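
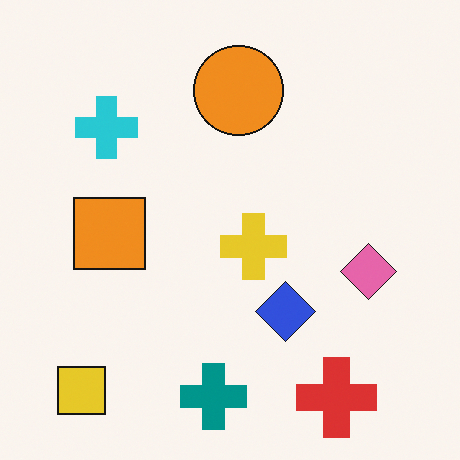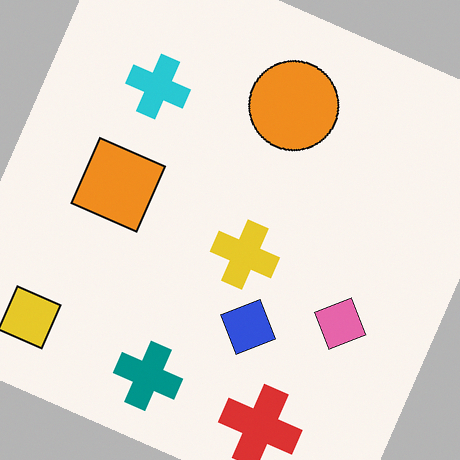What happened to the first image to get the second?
This is the original image rotated clockwise by a clearly visible amount.

Every shape is tilted by the same angle and the image corners show triangular fill wedges — a whole-image rotation by a non-right angle.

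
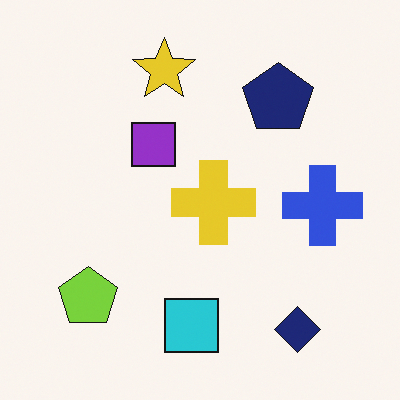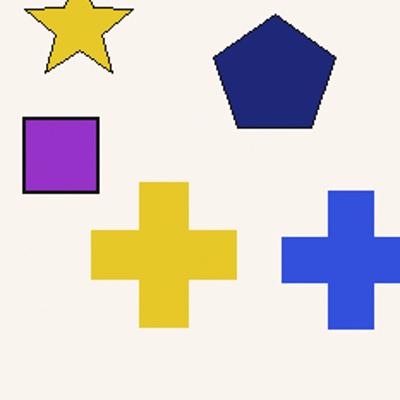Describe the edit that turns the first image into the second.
The second image is the first cropped tightly and scaled back up.

The visible shapes are larger and the field of view is narrower; shapes near the original edges may be partly or wholly outside the frame — a crop-and-rescale.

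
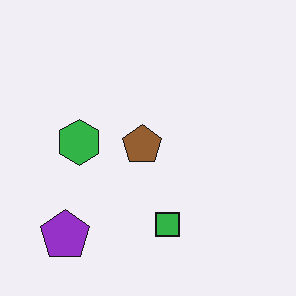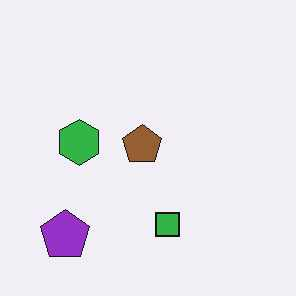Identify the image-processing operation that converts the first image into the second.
The transformation is: JPEG-compressed with visible artifacts.

Blocky 8×8 compression artifacts appear around shape edges and the flat background shows ringing — characteristic JPEG degradation.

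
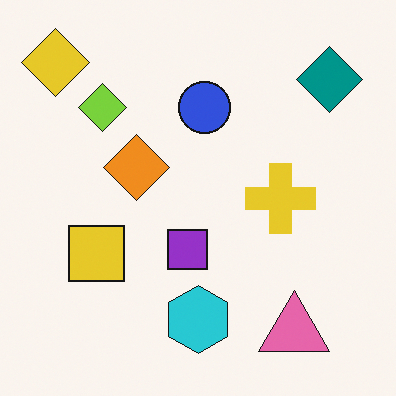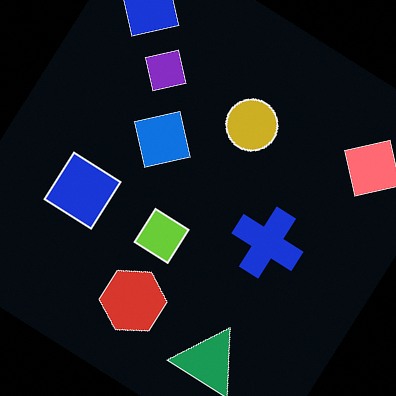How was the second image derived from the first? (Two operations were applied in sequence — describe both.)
The image was color-inverted (negative), then rotated clockwise by a large amount — several tens of degrees.

The light background has become dark and every shape's color is its complement — a photographic negative. Every shape is tilted by the same angle and the image corners show triangular fill wedges — a whole-image rotation by a non-right angle.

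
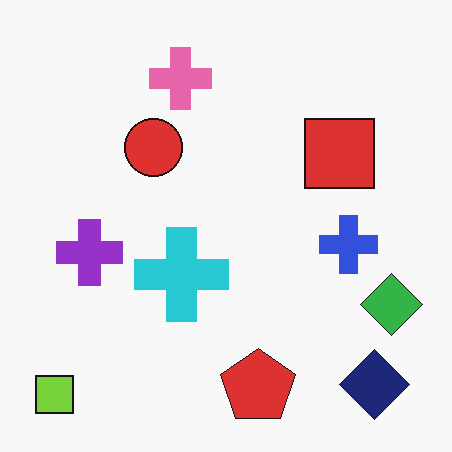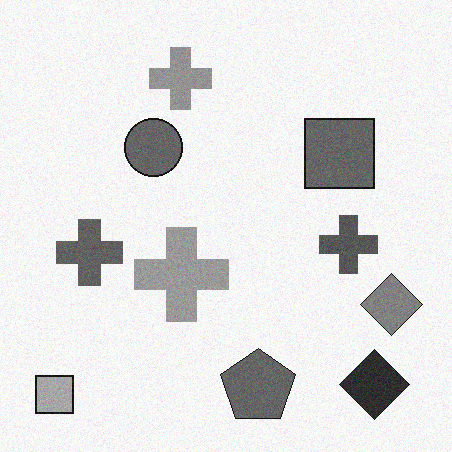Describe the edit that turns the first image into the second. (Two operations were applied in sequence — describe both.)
The image was converted to grayscale, then degraded with subtle gaussian noise.

All color is removed — every shape is now a shade of grey. Random speckle covers the whole image, including the flat background.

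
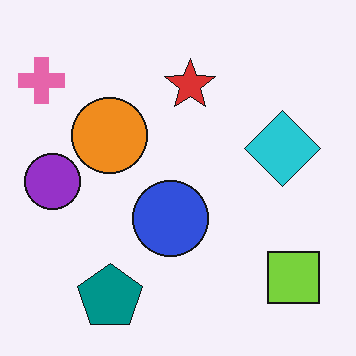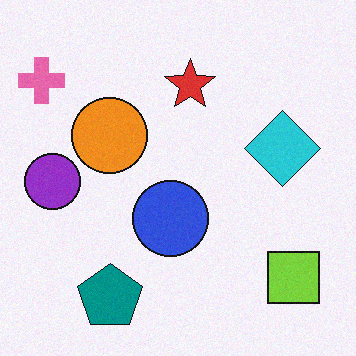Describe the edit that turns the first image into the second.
The image was degraded with subtle gaussian noise.

Random speckle covers the whole image, including the flat background.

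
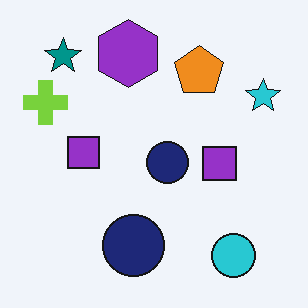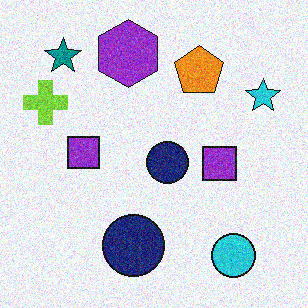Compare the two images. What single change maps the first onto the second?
Degraded with visible gaussian noise.

Random speckle covers the whole image, including the flat background.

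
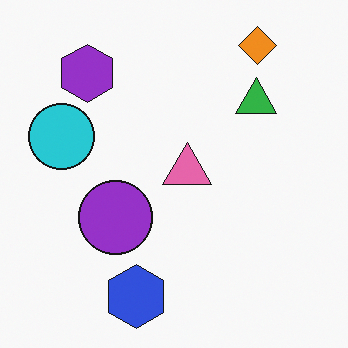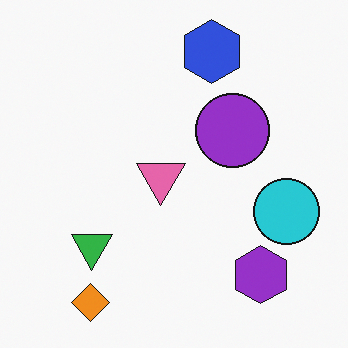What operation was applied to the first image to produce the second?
Rotated 180°.

The orange diamond sits in the top-right of the first image and the bottom-left of the second — consistent with a whole-image 180° rotation.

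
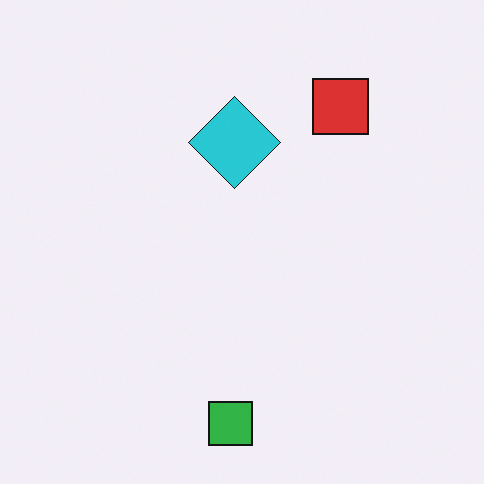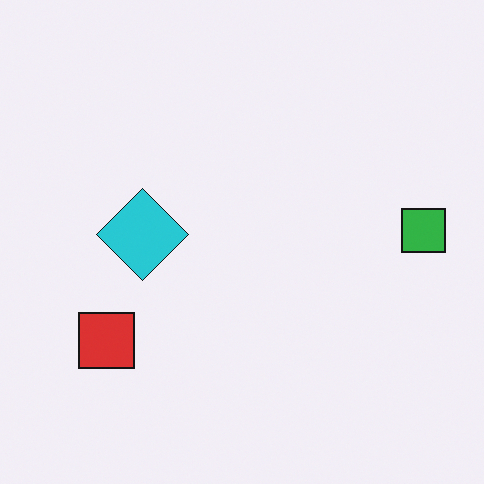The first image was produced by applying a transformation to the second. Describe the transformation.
The first image is the second transposed (reflected across the top-left ↔ bottom-right diagonal).

Shapes have swapped their row and column positions — what was in the top-right is now in the bottom-left — a diagonal reflection.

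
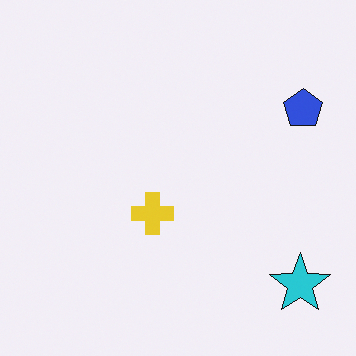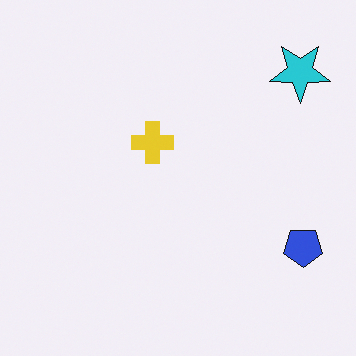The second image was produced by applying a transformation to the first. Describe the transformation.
It was flipped vertically (top ↔ bottom).

The cyan star is in the bottom-right of the first image and the top-right of the second — shapes on opposite sides of the horizontal midline have swapped in a mirror flip.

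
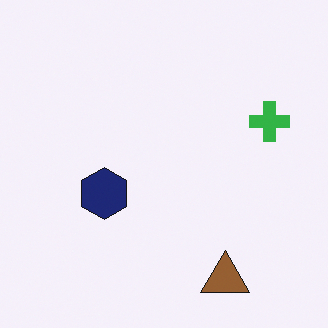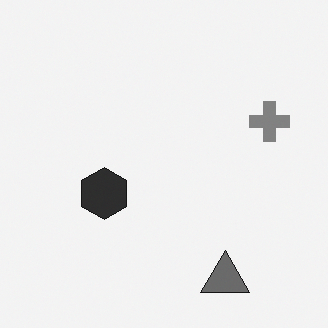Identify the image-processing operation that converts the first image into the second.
This is the original image converted to grayscale.

All color is removed — every shape is now a shade of grey.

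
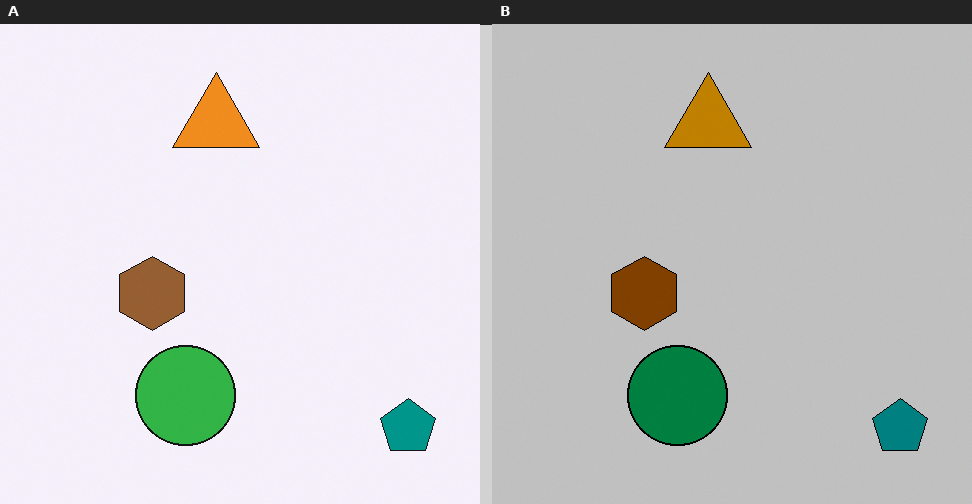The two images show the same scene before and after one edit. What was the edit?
It was aggressively posterized.

Each flat color has snapped to a coarser quantized level — most visibly, the near-white background has dropped to a flat grey.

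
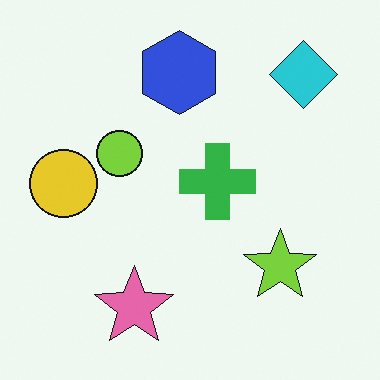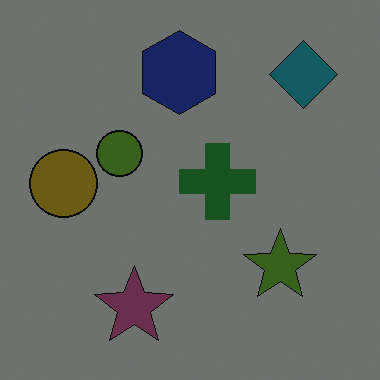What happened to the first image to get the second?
This is the original image noticeably darkened.

Every pixel — background and shapes alike — is uniformly darkened.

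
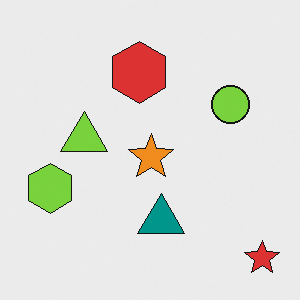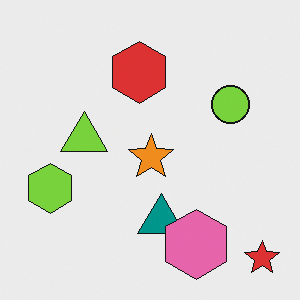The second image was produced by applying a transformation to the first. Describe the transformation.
The transformation is: overlaid with an additional pink hexagon.

A pink hexagon appears in the second image that is absent from the first.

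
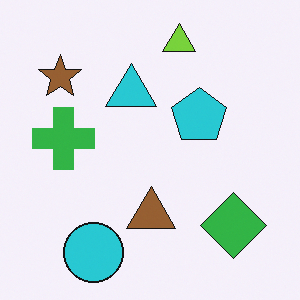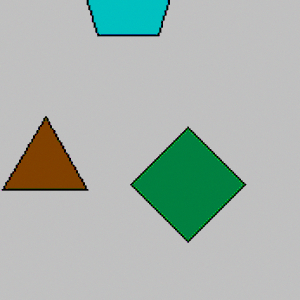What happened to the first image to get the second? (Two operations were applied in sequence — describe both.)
The transformation is: cropped to a noticeably smaller region and rescaled, then aggressively posterized.

The visible shapes are larger and the field of view is narrower; shapes near the original edges may be partly or wholly outside the frame — a crop-and-rescale. Each flat color has snapped to a coarser quantized level — most visibly, the near-white background has dropped to a flat grey.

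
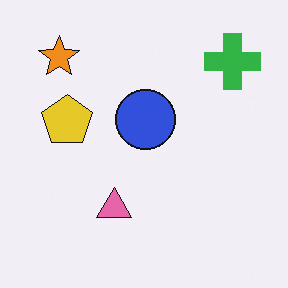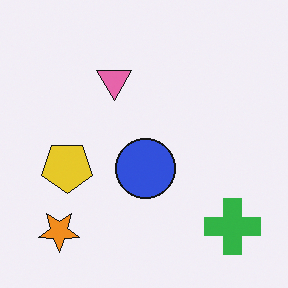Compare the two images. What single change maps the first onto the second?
Flipped vertically (top ↔ bottom).

The orange star is in the top-left of the first image and the bottom-left of the second — shapes on opposite sides of the horizontal midline have swapped in a mirror flip.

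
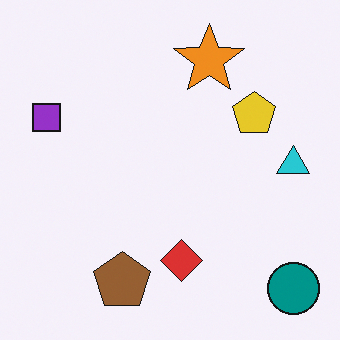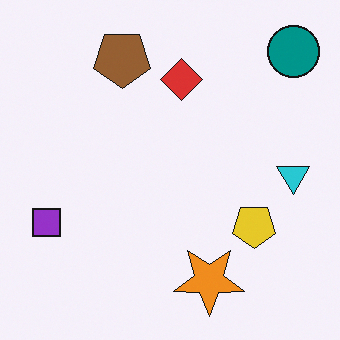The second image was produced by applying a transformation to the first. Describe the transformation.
The image was flipped vertically (top ↔ bottom).

The teal circle is in the bottom-right of the first image and the top-right of the second — shapes on opposite sides of the horizontal midline have swapped in a mirror flip.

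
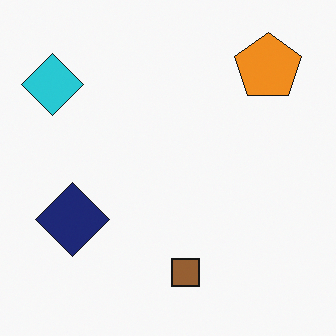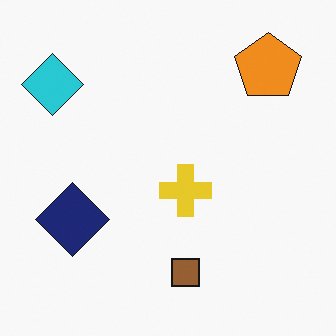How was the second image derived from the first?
This is the original image overlaid with an additional yellow cross.

A yellow cross appears in the second image that is absent from the first.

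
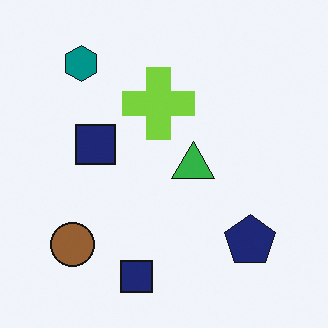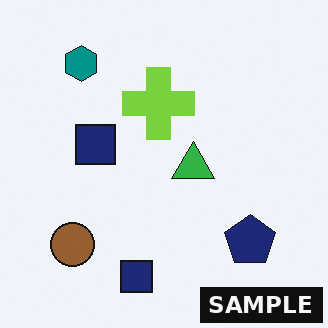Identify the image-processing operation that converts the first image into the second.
The second image is the first watermarked with the text "SAMPLE" in the lower-right corner.

A dark label reading "SAMPLE" appears in the lower-right corner.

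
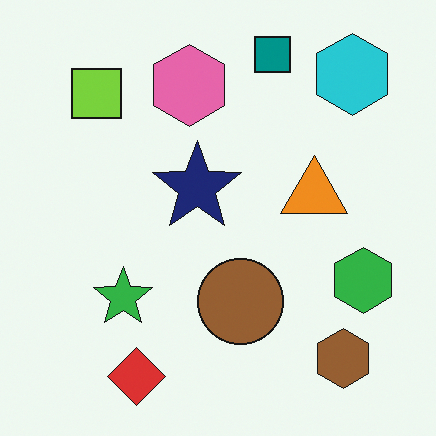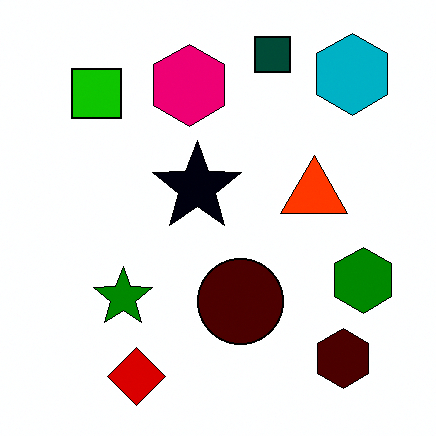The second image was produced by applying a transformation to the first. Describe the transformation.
The transformation is: boosted in contrast.

Tones are pushed away from mid-grey across the whole image — a global contrast change.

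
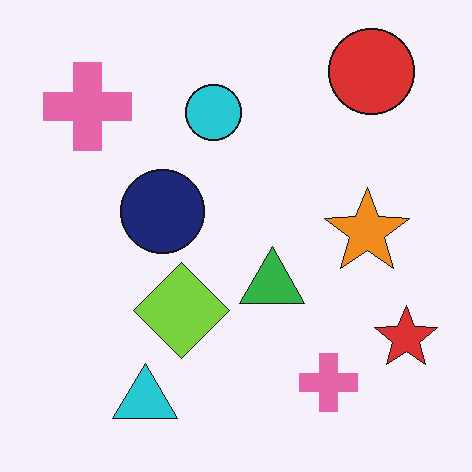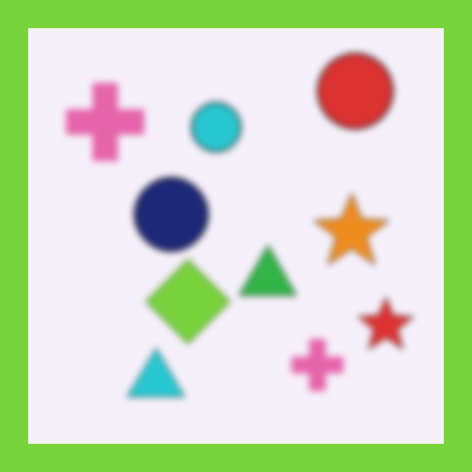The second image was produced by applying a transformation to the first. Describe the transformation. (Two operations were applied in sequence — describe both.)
This is the original image noticeably gaussian-blurred, then framed with a lime border.

Shape edges and outlines are uniformly softened across the whole image. A solid lime frame runs around the edge of the second image, with the content slightly shrunk inside it.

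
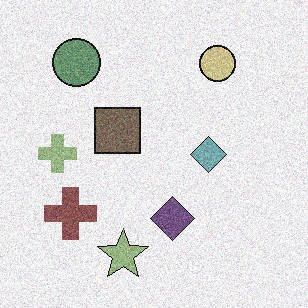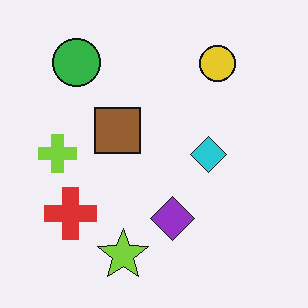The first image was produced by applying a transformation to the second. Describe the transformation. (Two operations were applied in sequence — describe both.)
Degraded with moderate additive noise, then made much more muted (saturation change).

Random speckle covers the whole image, including the flat background. All colors are more muted and greyish — a global saturation change.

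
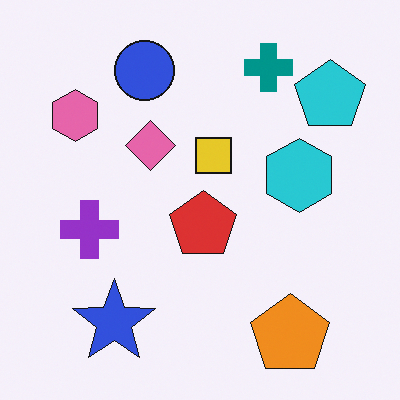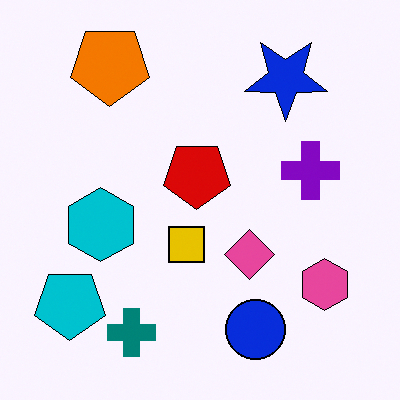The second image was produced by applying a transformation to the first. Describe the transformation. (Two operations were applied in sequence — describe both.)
This is the original image given slightly increased contrast, then rotated 180°.

Tones are pushed away from mid-grey across the whole image — a global contrast change. The cyan pentagon sits in the top-right of the first image and the bottom-left of the second — consistent with a whole-image 180° rotation.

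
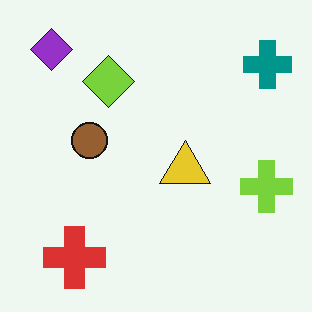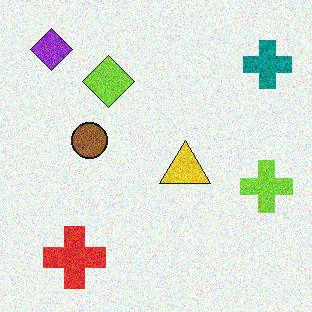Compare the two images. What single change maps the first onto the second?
The image was degraded with moderate additive noise.

Random speckle covers the whole image, including the flat background.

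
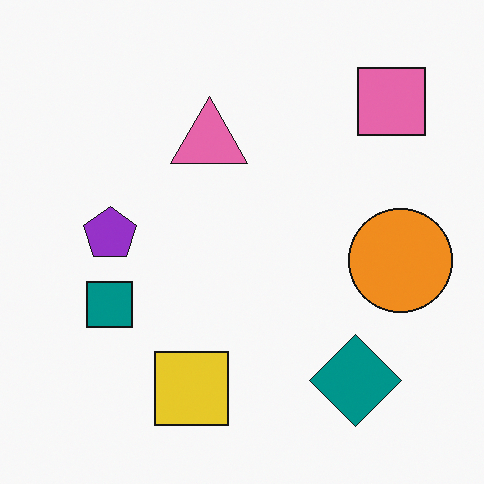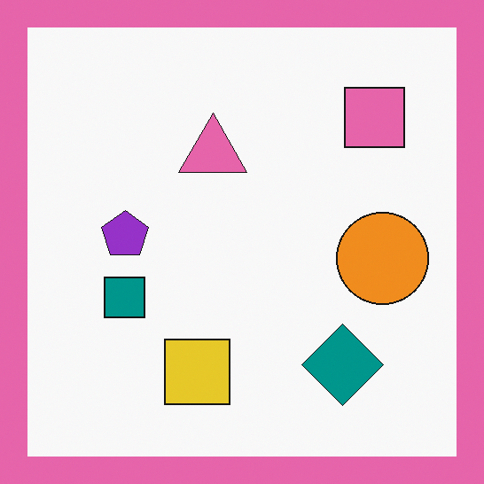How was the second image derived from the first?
The second image is the first framed with a pink border.

A solid pink frame runs around the edge of the second image, with the content slightly shrunk inside it.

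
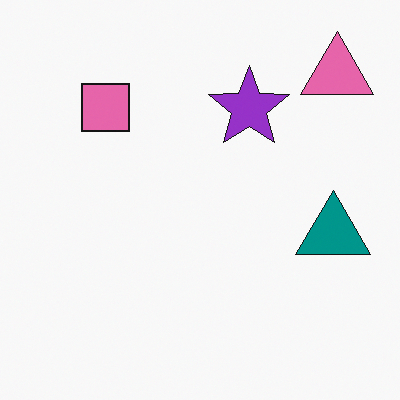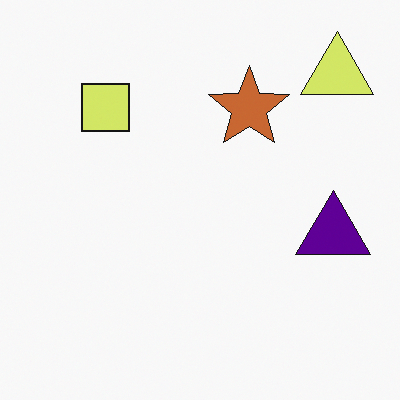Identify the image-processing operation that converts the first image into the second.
The image was hue-shifted through roughly a third of the color wheel.

Every shape's color has rotated by the same amount around the hue wheel — a uniform hue shift.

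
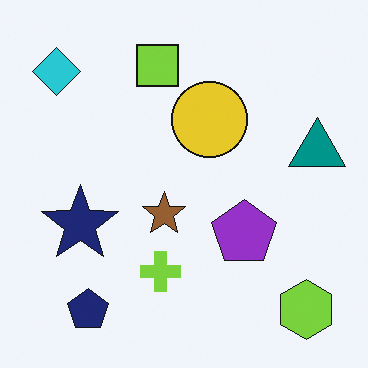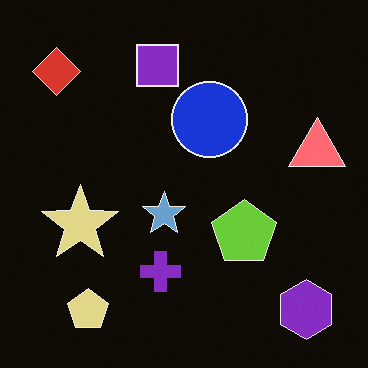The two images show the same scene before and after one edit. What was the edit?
It was color-inverted (negative).

The light background has become dark and every shape's color is its complement — a photographic negative.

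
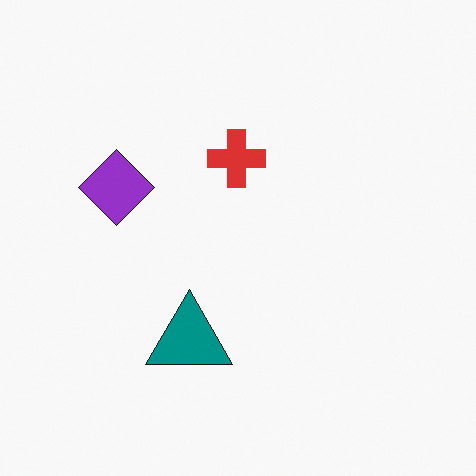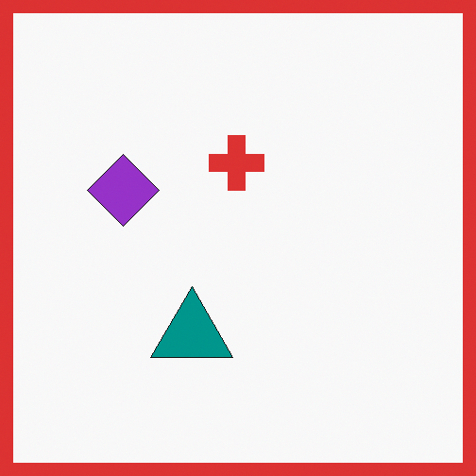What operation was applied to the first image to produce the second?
The transformation is: framed with a red border.

A solid red frame runs around the edge of the second image, with the content slightly shrunk inside it.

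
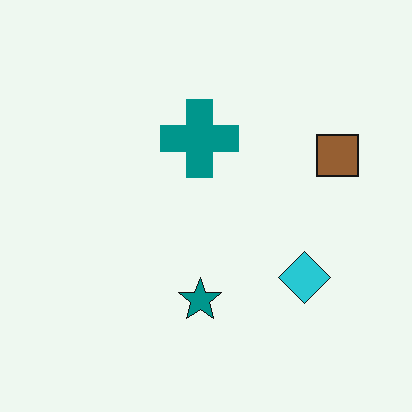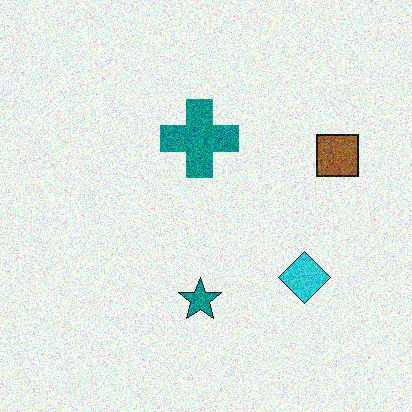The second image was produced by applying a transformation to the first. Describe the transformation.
Degraded with heavy additive noise.

Random speckle covers the whole image, including the flat background.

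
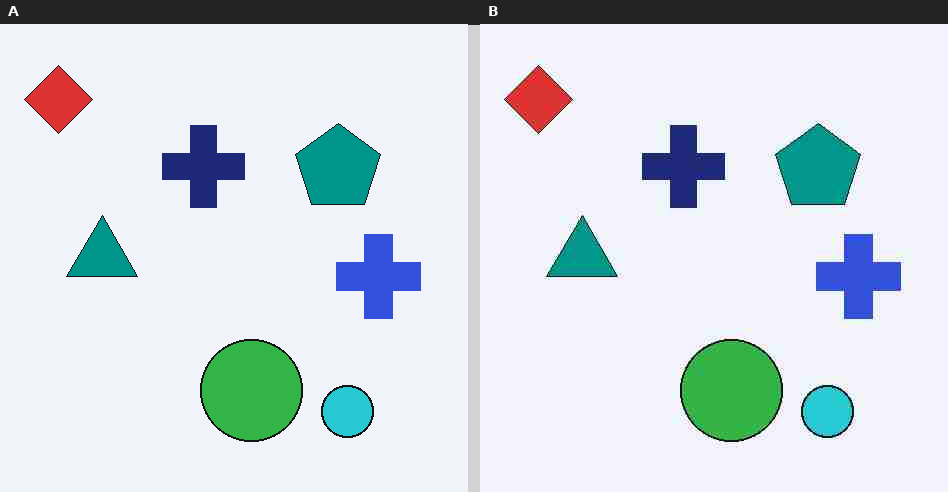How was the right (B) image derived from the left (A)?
The image was degraded with heavy JPEG compression.

Blocky 8×8 compression artifacts appear around shape edges and the flat background shows ringing — characteristic JPEG degradation.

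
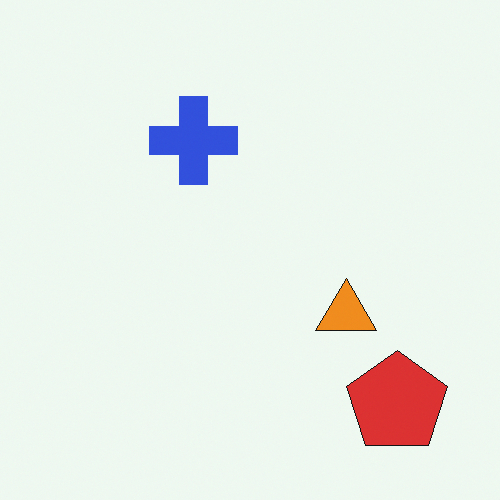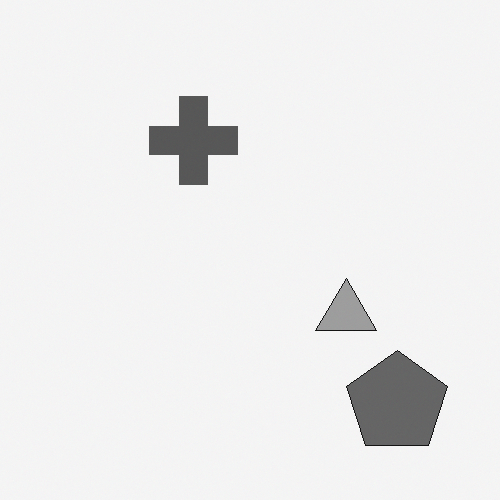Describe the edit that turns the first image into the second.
This is the original image converted to grayscale.

All color is removed — every shape is now a shade of grey.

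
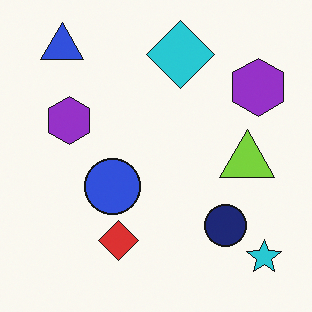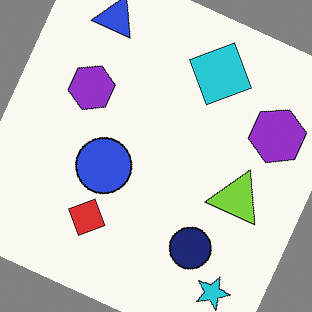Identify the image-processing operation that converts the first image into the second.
The image was rotated clockwise by a moderate amount.

Every shape is tilted by the same angle and the image corners show triangular fill wedges — a whole-image rotation by a non-right angle.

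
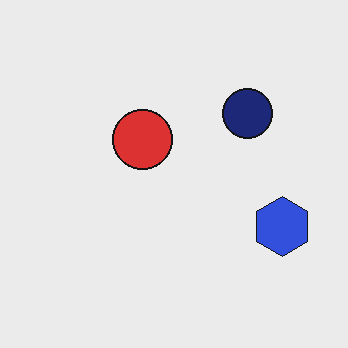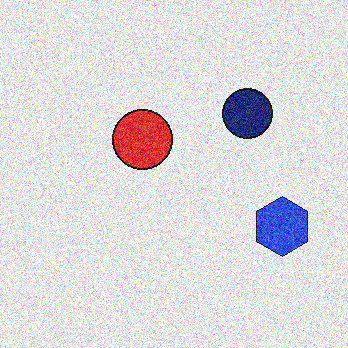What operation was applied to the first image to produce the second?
It was degraded with a thick layer of grain.

Random speckle covers the whole image, including the flat background.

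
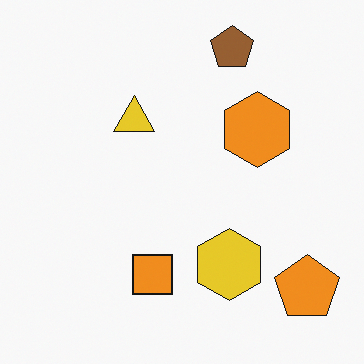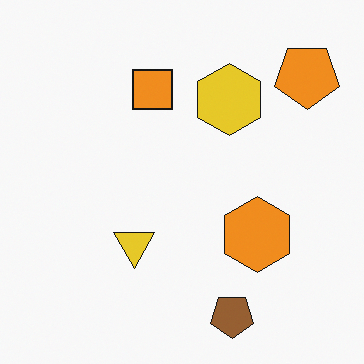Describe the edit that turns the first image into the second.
This is the original image flipped vertically (top ↔ bottom).

The brown pentagon is in the top of the first image and the bottom of the second — shapes on opposite sides of the horizontal midline have swapped in a mirror flip.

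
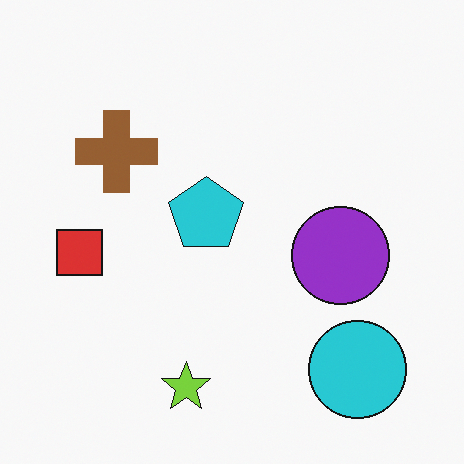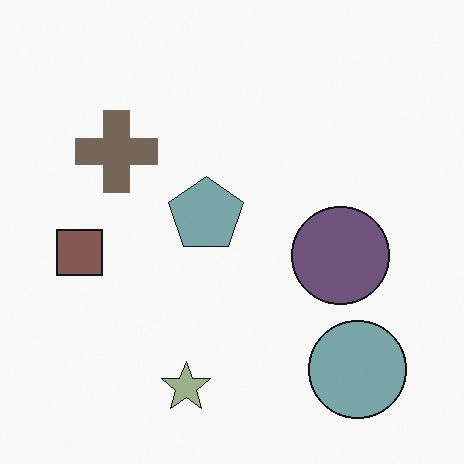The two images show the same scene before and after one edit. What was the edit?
It was heavily desaturated.

All colors are more muted and greyish — a global saturation change.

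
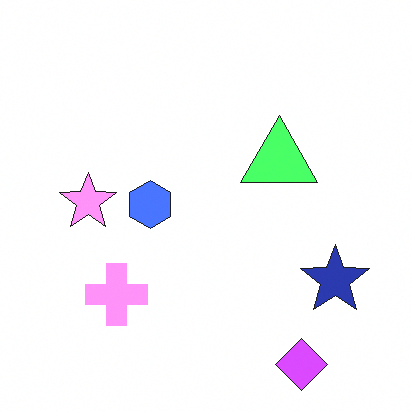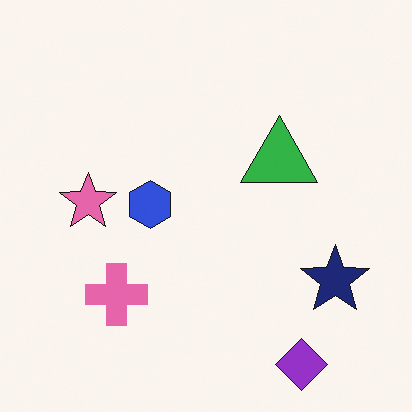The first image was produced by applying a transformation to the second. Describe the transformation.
This is the original image noticeably brightened.

Every pixel — background and shapes alike — is uniformly brightened.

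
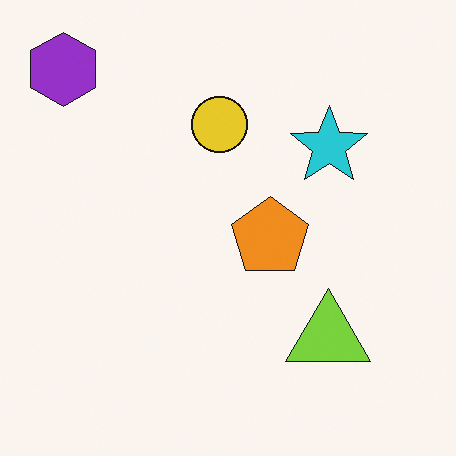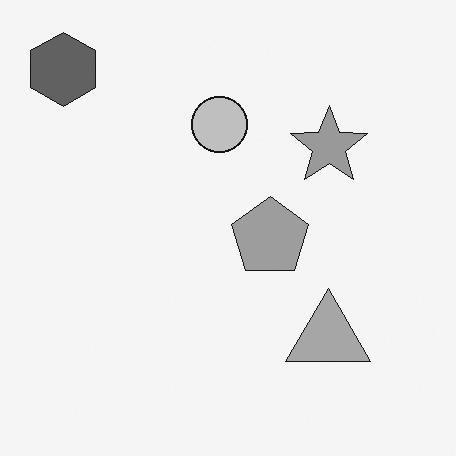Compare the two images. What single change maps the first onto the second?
It was converted to grayscale.

All color is removed — every shape is now a shade of grey.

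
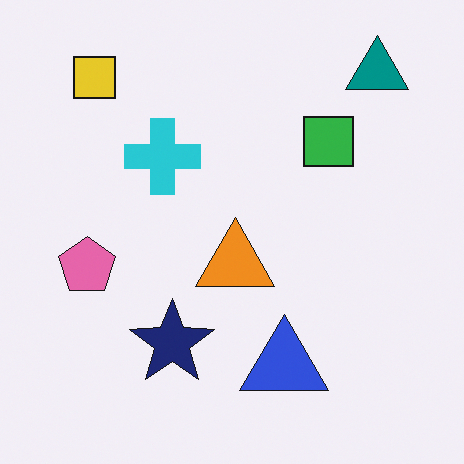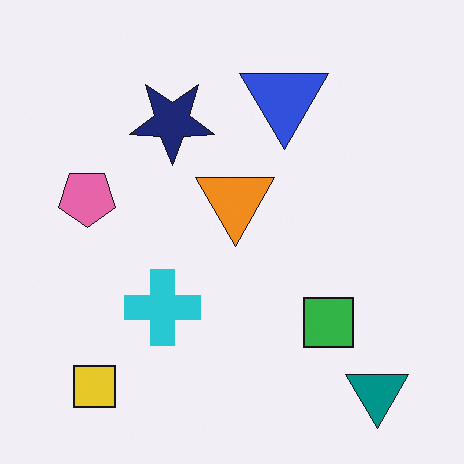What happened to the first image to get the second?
This is the original image flipped vertically (top ↔ bottom).

The teal triangle is in the top-right of the first image and the bottom-right of the second — shapes on opposite sides of the horizontal midline have swapped in a mirror flip.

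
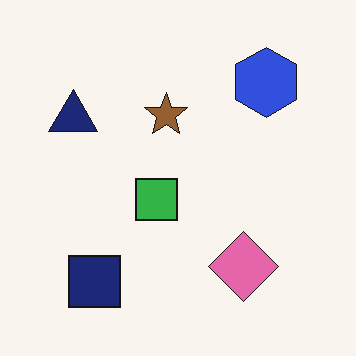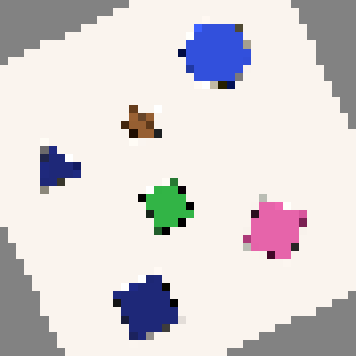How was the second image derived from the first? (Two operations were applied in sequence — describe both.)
Rotated counter-clockwise by a clearly visible amount, then pixelated into visible square blocks.

Every shape is tilted by the same angle and the image corners show triangular fill wedges — a whole-image rotation by a non-right angle. Shapes are reduced to large square blocks; fine edges and outlines are lost — a downscale-then-upscale (mosaic) effect.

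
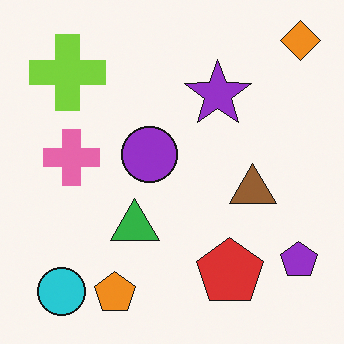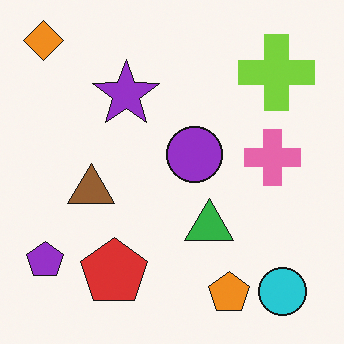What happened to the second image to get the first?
The first image is the second flipped horizontally (left ↔ right).

The orange diamond is in the top-left of the second image and the top-right of the first — shapes on opposite sides of the vertical midline have swapped in a mirror flip.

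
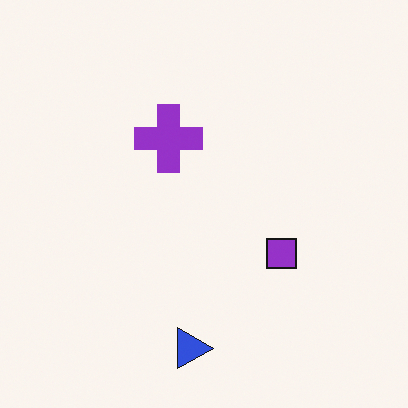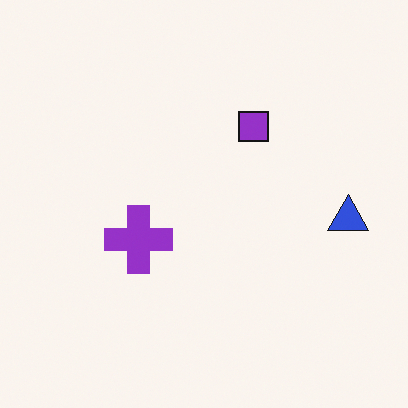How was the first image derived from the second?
The first image is the second rotated 90° clockwise.

The blue triangle sits in the right of the second image and the bottom of the first — consistent with a whole-image 90° clockwise rotation.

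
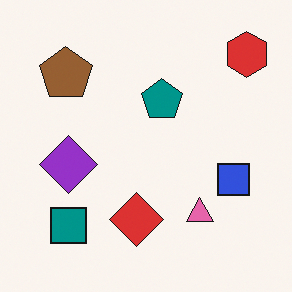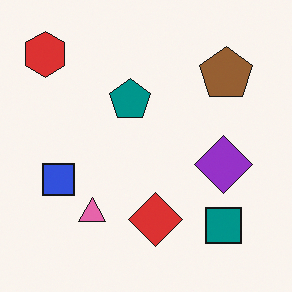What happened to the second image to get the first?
It was flipped horizontally (left ↔ right).

The red hexagon is in the top-left of the second image and the top-right of the first — shapes on opposite sides of the vertical midline have swapped in a mirror flip.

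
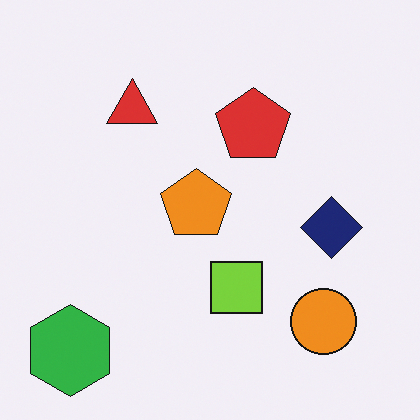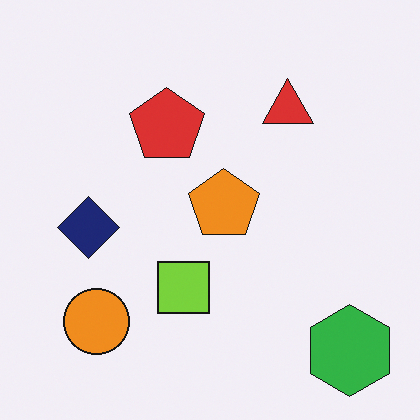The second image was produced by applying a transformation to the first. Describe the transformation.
The transformation is: flipped horizontally (left ↔ right).

The green hexagon is in the bottom-left of the first image and the bottom-right of the second — shapes on opposite sides of the vertical midline have swapped in a mirror flip.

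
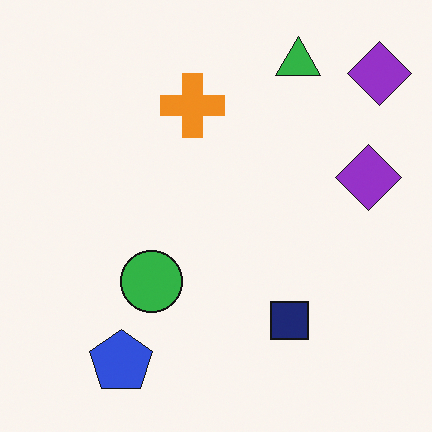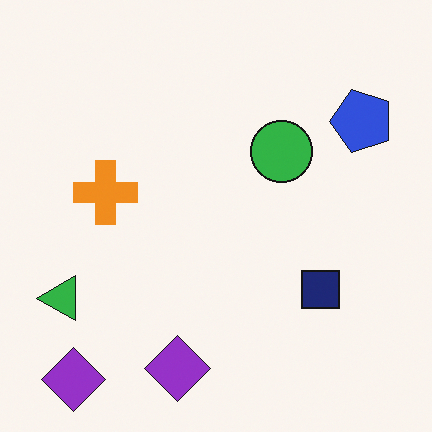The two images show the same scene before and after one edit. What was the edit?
The transformation is: transposed (reflected across the top-left ↔ bottom-right diagonal).

Shapes have swapped their row and column positions — what was in the top-right is now in the bottom-left — a diagonal reflection.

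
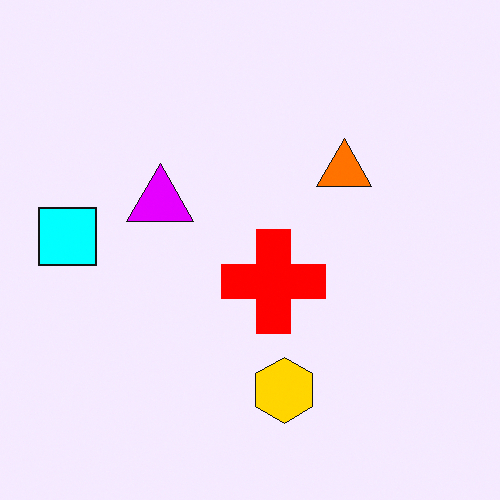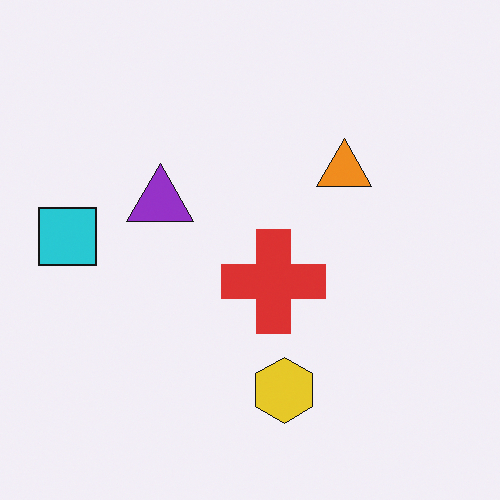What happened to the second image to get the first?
This is the original image made much more vivid (saturation change).

All colors are more vivid — a global saturation change.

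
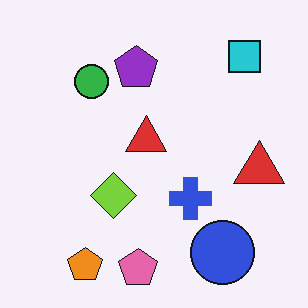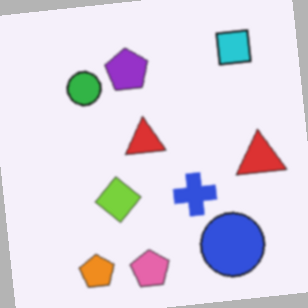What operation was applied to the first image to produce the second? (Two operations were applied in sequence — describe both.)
Given a subtle gaussian blur, then rotated counter-clockwise by a slight angle.

Shape edges and outlines are uniformly softened across the whole image. Every shape is tilted by the same angle and the image corners show triangular fill wedges — a whole-image rotation by a non-right angle.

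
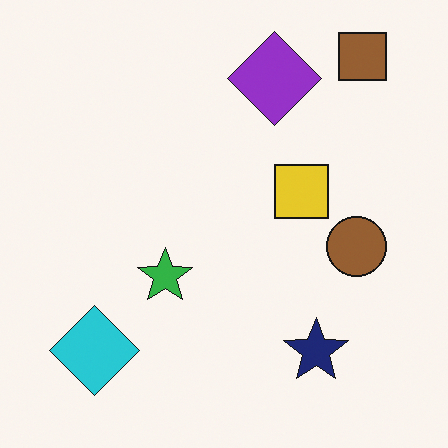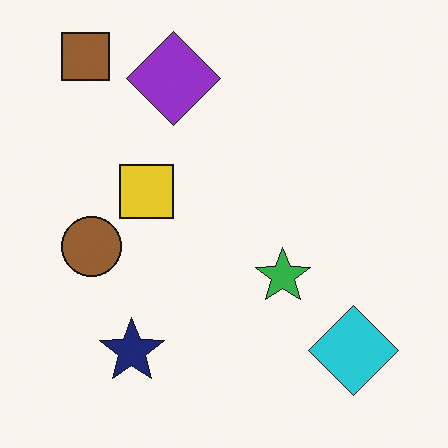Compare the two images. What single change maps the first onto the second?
This is the original image flipped horizontally (left ↔ right).

The brown square is in the top-right of the first image and the top-left of the second — shapes on opposite sides of the vertical midline have swapped in a mirror flip.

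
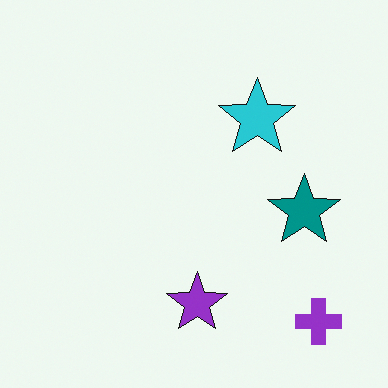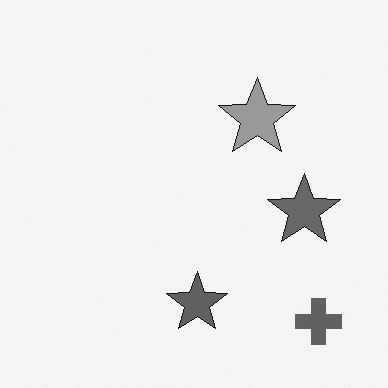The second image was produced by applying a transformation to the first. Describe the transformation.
Converted to grayscale.

All color is removed — every shape is now a shade of grey.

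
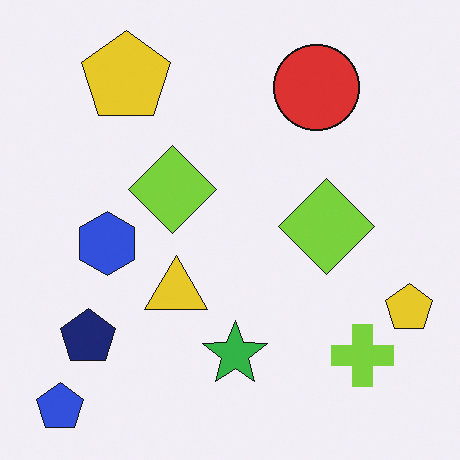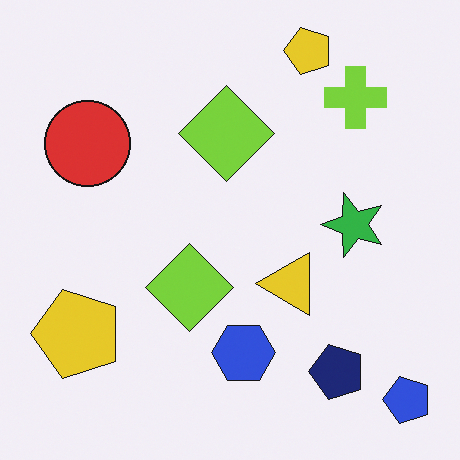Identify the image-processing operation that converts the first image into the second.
Rotated 90° counter-clockwise.

The blue pentagon sits in the bottom-left of the first image and the bottom-right of the second — consistent with a whole-image 90° counter-clockwise rotation.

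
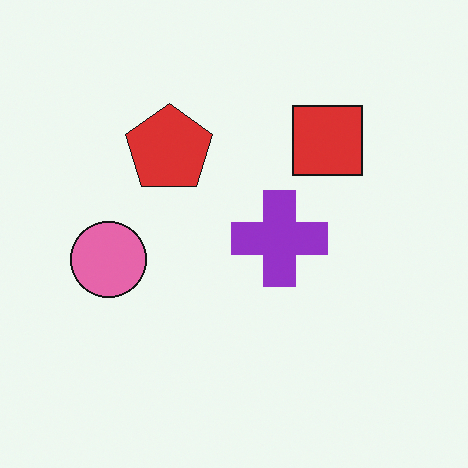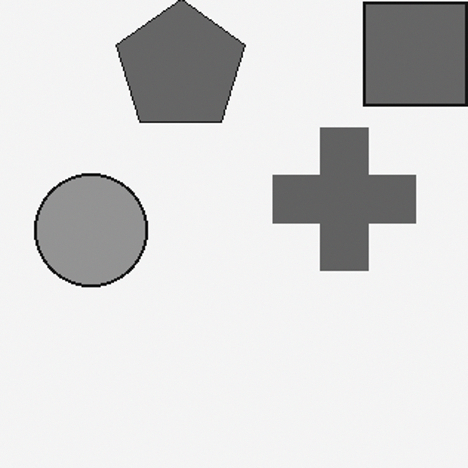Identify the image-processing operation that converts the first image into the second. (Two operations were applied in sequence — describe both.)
The second image is the first converted to grayscale, then cropped slightly and scaled back up.

All color is removed — every shape is now a shade of grey. The visible shapes are larger and the field of view is narrower; shapes near the original edges may be partly or wholly outside the frame — a crop-and-rescale.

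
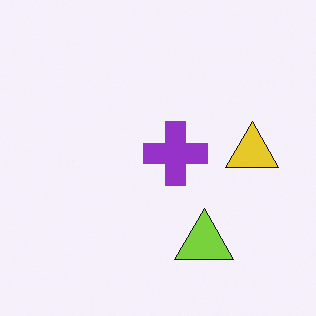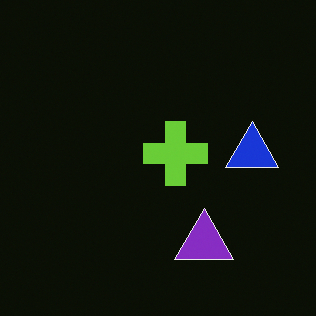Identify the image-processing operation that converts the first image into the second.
This is the original image color-inverted (negative).

The light background has become dark and every shape's color is its complement — a photographic negative.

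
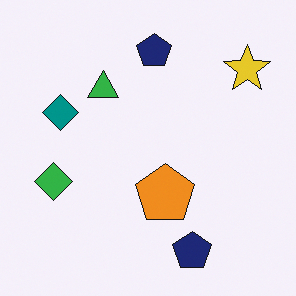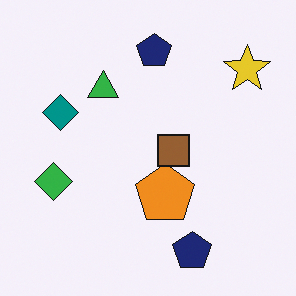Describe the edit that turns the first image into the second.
The image was overlaid with an additional brown square.

A brown square appears in the second image that is absent from the first.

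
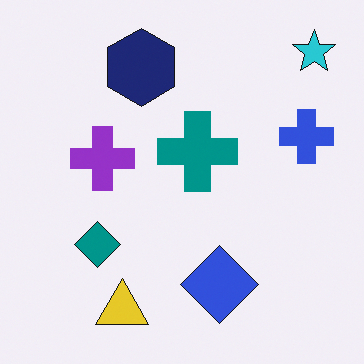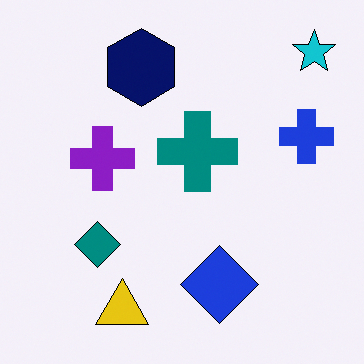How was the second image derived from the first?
Given slightly increased contrast.

Tones are pushed away from mid-grey across the whole image — a global contrast change.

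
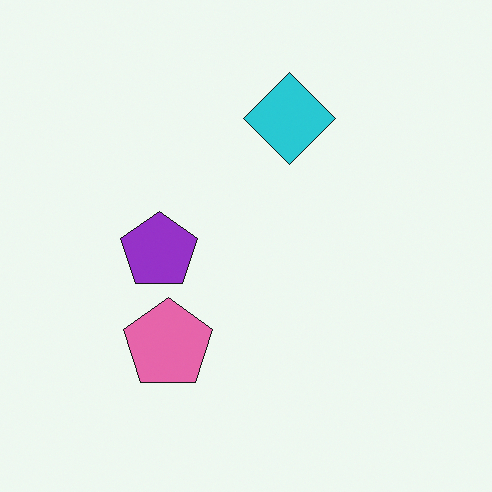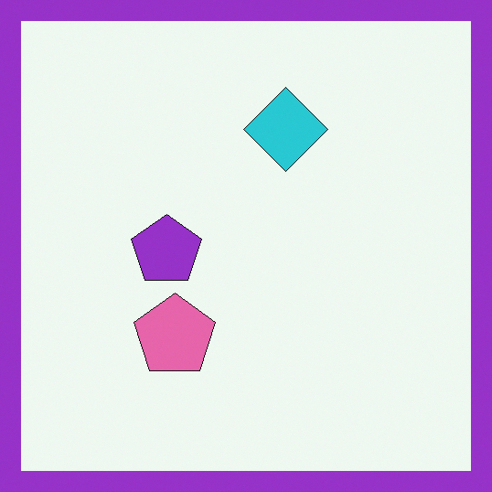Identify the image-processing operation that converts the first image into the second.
This is the original image framed with a purple border.

A solid purple frame runs around the edge of the second image, with the content slightly shrunk inside it.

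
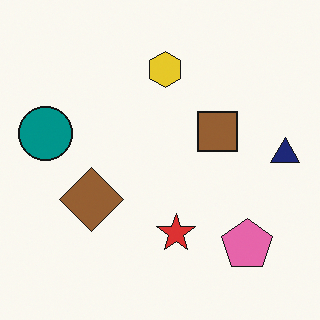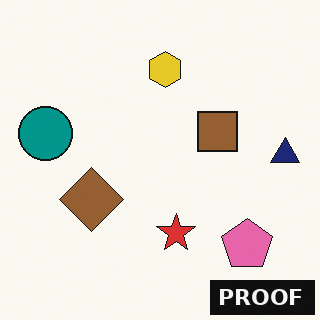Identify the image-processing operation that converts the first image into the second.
Watermarked with the text "PROOF" in the lower-right corner.

A dark label reading "PROOF" appears in the lower-right corner.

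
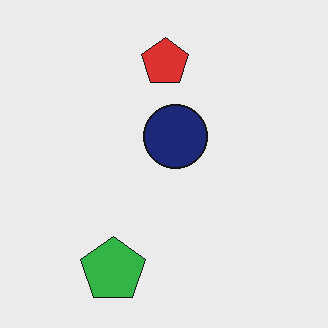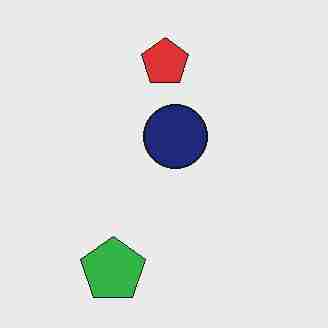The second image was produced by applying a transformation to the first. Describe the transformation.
It was heavily JPEG-compressed with obvious blocking artifacts.

Blocky 8×8 compression artifacts appear around shape edges and the flat background shows ringing — characteristic JPEG degradation.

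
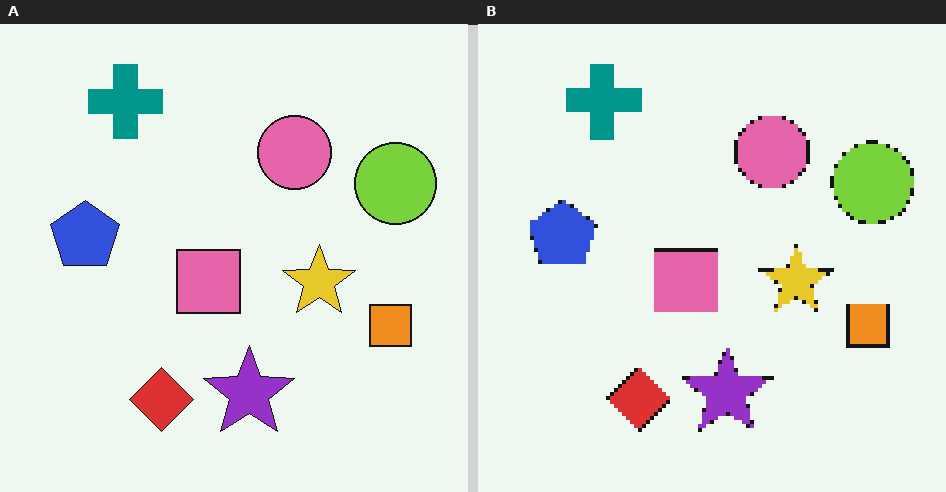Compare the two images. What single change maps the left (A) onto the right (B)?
This is the original image lightly pixelated (a mild mosaic effect).

Shapes are reduced to large square blocks; fine edges and outlines are lost — a downscale-then-upscale (mosaic) effect.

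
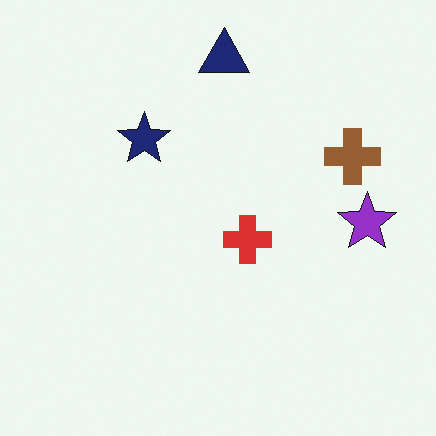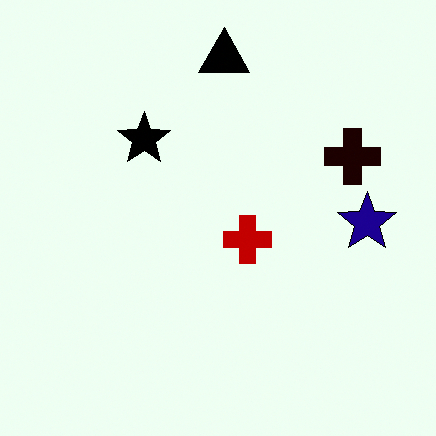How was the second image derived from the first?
This is the original image boosted in contrast.

Tones are pushed away from mid-grey across the whole image — a global contrast change.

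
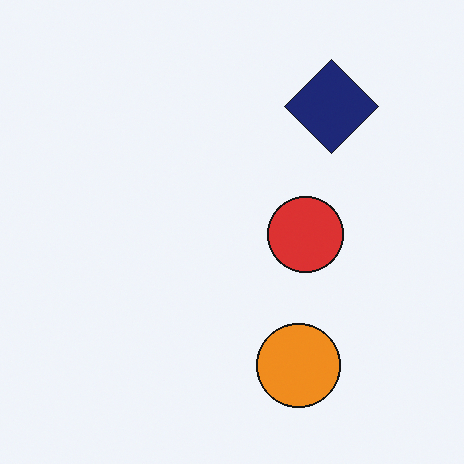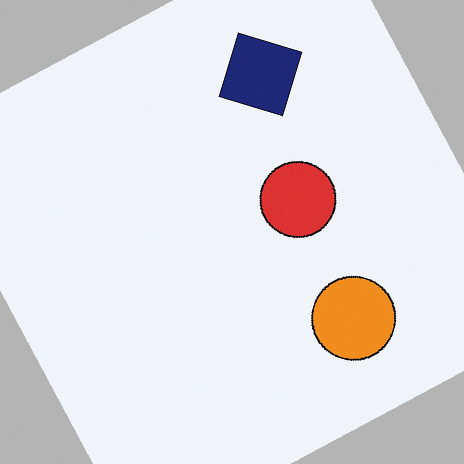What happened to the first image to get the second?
The second image is the first rotated counter-clockwise by a moderate amount.

Every shape is tilted by the same angle and the image corners show triangular fill wedges — a whole-image rotation by a non-right angle.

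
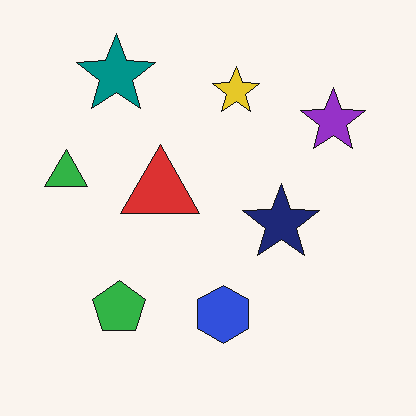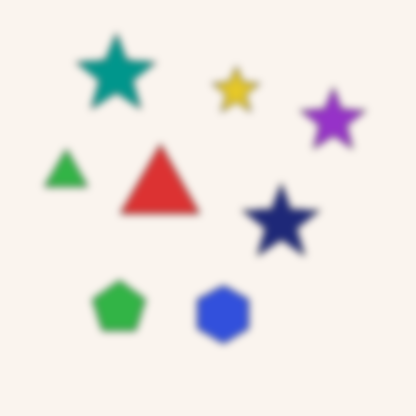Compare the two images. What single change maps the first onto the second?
Noticeably gaussian-blurred.

Shape edges and outlines are uniformly softened across the whole image.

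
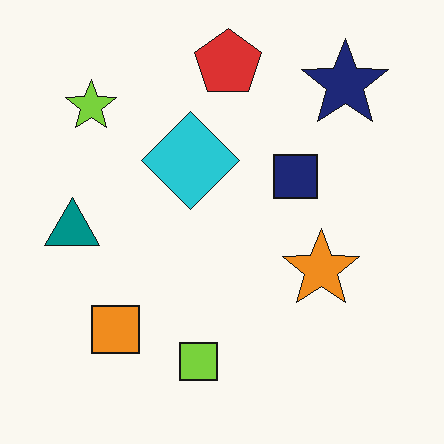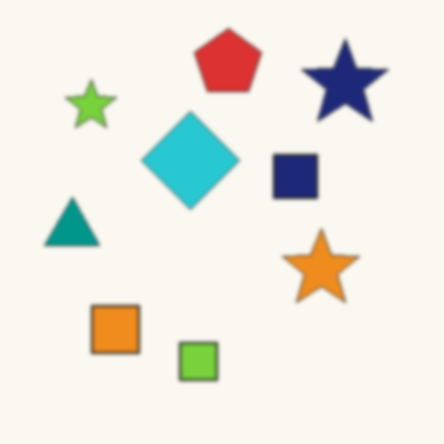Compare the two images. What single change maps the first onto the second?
The second image is the first given a subtle gaussian blur.

Shape edges and outlines are uniformly softened across the whole image.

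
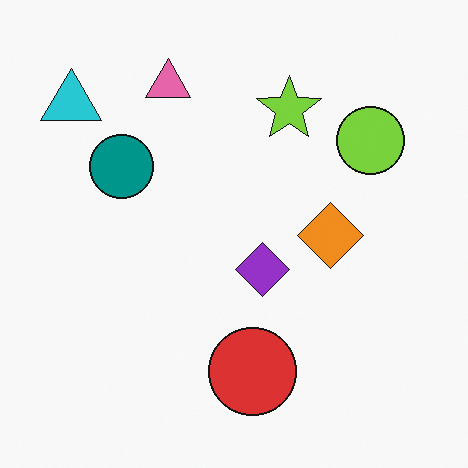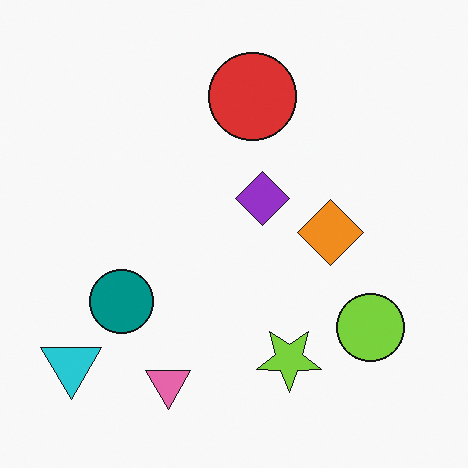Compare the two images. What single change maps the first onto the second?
Flipped vertically (top ↔ bottom).

The pink triangle is in the top of the first image and the bottom of the second — shapes on opposite sides of the horizontal midline have swapped in a mirror flip.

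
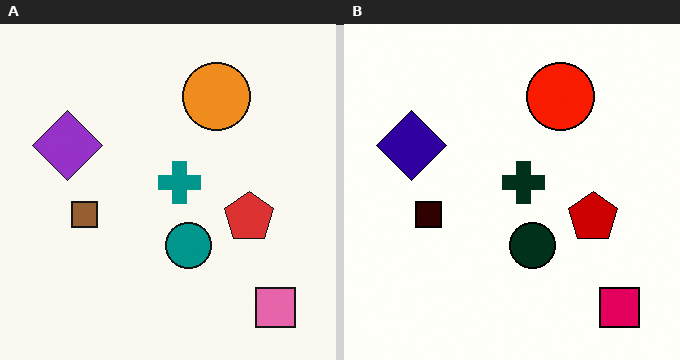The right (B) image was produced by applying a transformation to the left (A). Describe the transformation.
The transformation is: boosted in contrast.

Tones are pushed away from mid-grey across the whole image — a global contrast change.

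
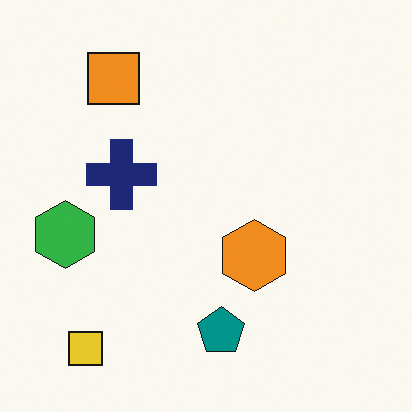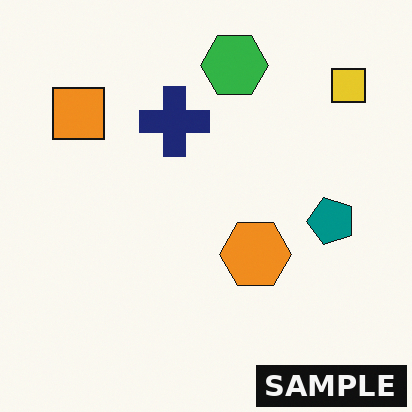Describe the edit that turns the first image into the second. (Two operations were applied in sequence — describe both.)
It was transposed (reflected across the top-left ↔ bottom-right diagonal), then watermarked with the text "SAMPLE" in the lower-right corner.

Shapes have swapped their row and column positions — what was in the top-right is now in the bottom-left — a diagonal reflection. A dark label reading "SAMPLE" appears in the lower-right corner.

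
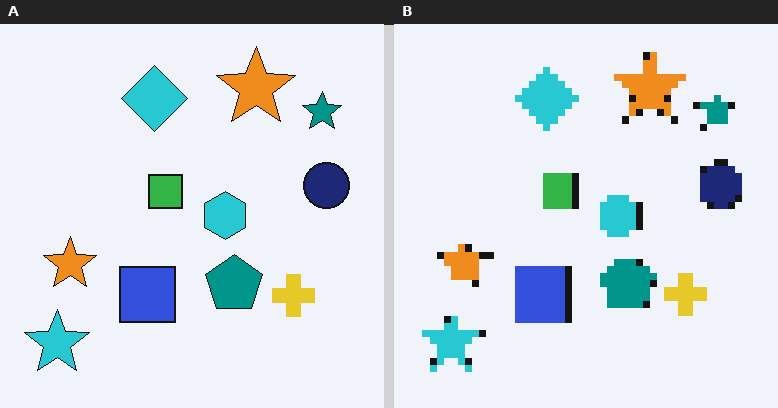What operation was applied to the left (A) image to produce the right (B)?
Pixelated into visible square blocks.

Shapes are reduced to large square blocks; fine edges and outlines are lost — a downscale-then-upscale (mosaic) effect.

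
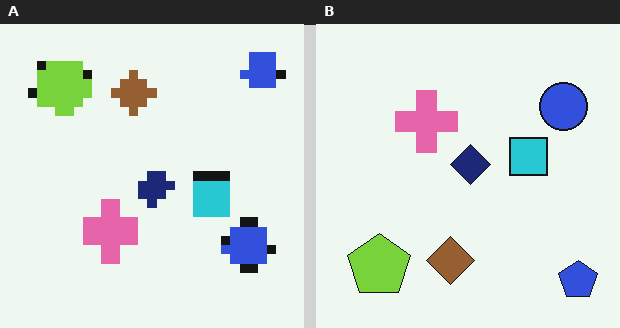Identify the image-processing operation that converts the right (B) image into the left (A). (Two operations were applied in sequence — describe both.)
Flipped vertically (top ↔ bottom), then coarsely pixelated.

The blue pentagon is in the bottom-right of the right (B) image and the top-right of the left (A) — shapes on opposite sides of the horizontal midline have swapped in a mirror flip. Shapes are reduced to large square blocks; fine edges and outlines are lost — a downscale-then-upscale (mosaic) effect.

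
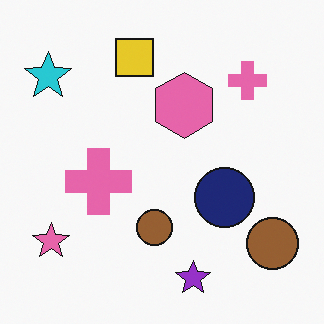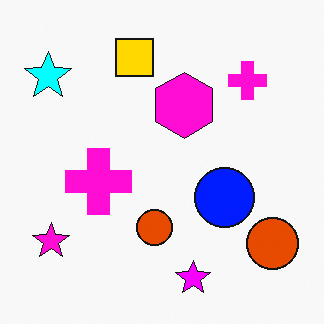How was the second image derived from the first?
The second image is the first made much more vivid (saturation change).

All colors are more vivid — a global saturation change.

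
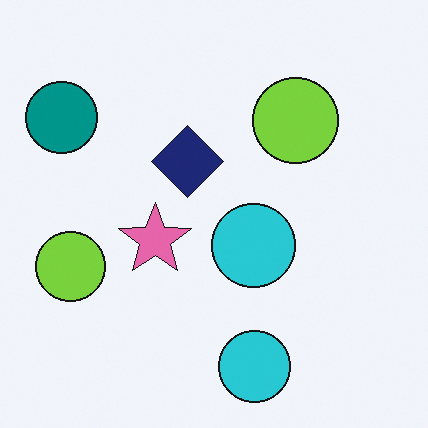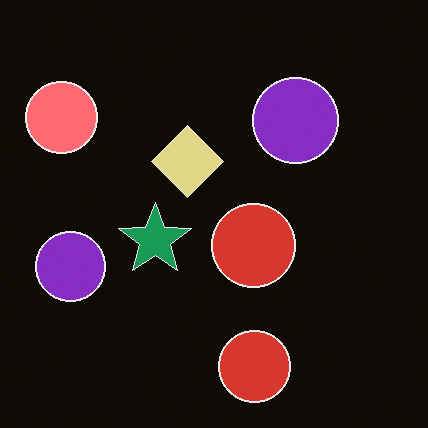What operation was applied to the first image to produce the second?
The image was color-inverted (negative).

The light background has become dark and every shape's color is its complement — a photographic negative.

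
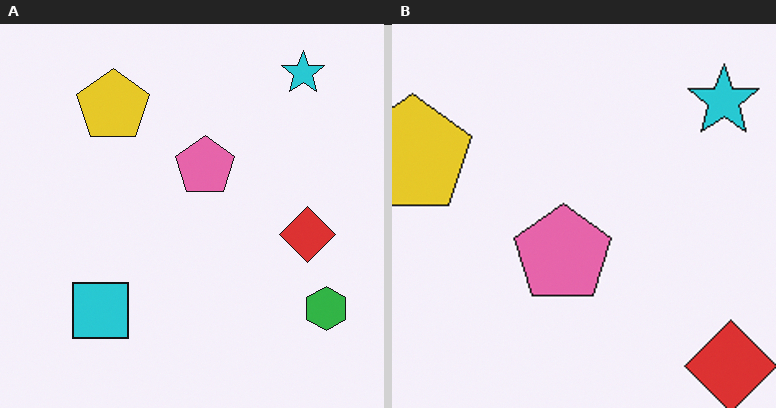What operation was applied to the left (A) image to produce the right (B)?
Cropped tightly and scaled back up.

The visible shapes are larger and the field of view is narrower; shapes near the original edges may be partly or wholly outside the frame — a crop-and-rescale.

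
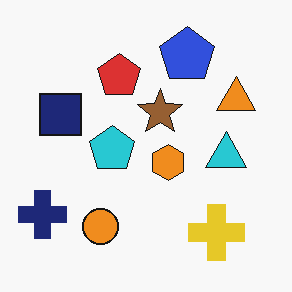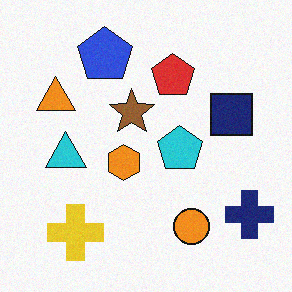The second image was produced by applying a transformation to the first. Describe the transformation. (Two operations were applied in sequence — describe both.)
The transformation is: flipped horizontally (left ↔ right), then degraded with subtle gaussian noise.

The navy cross is in the bottom-left of the first image and the bottom-right of the second — shapes on opposite sides of the vertical midline have swapped in a mirror flip. Random speckle covers the whole image, including the flat background.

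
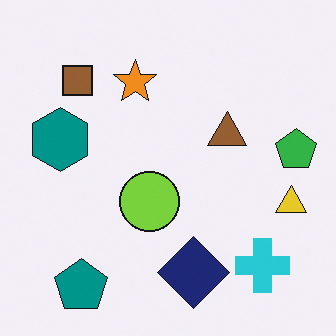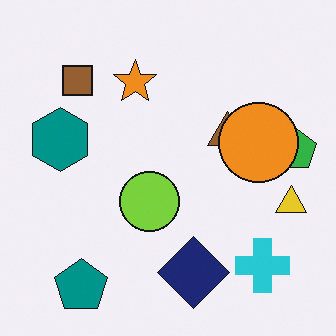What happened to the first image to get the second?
Overlaid with an additional orange circle.

An orange circle appears in the second image that is absent from the first.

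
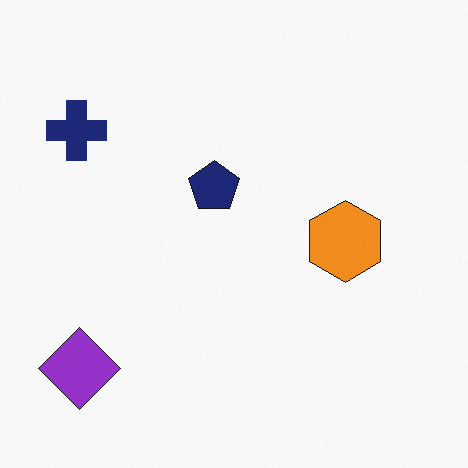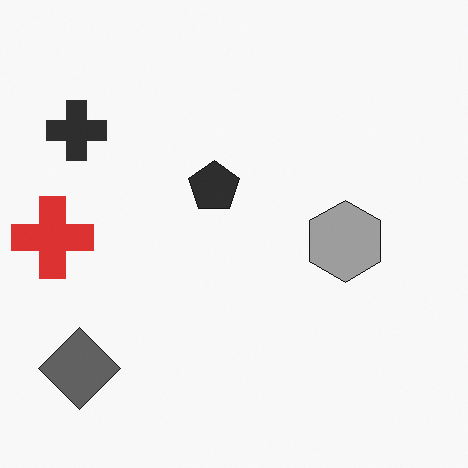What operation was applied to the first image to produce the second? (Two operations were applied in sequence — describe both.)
The second image is the first converted to grayscale, then overlaid with an additional red cross.

All color is removed — every shape is now a shade of grey. A red cross appears in the second image that is absent from the first.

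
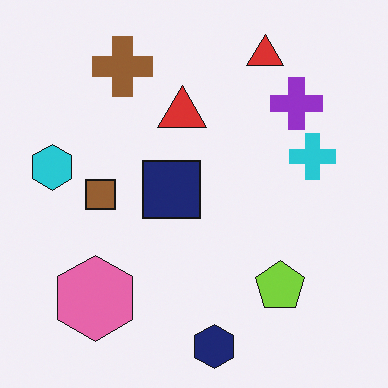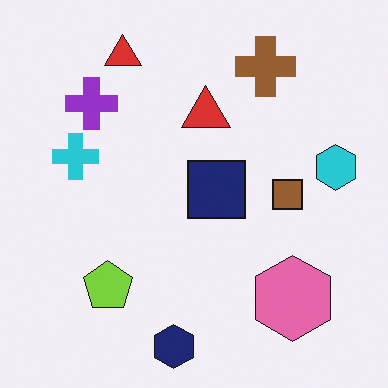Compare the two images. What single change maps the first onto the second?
This is the original image flipped horizontally (left ↔ right).

The cyan hexagon is in the left of the first image and the right of the second — shapes on opposite sides of the vertical midline have swapped in a mirror flip.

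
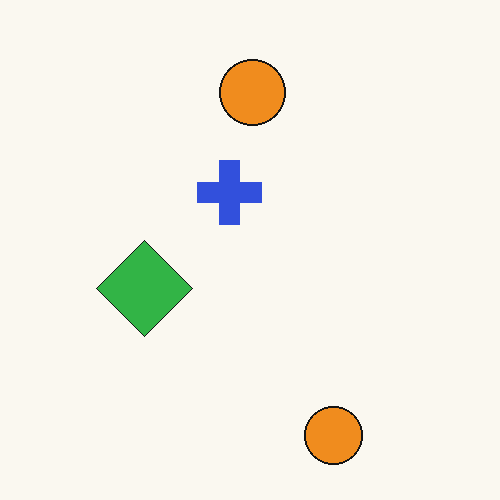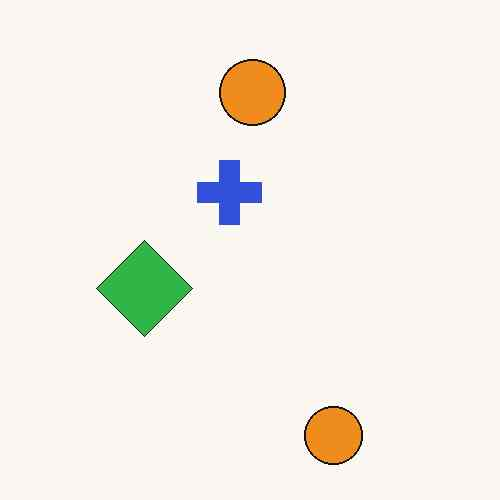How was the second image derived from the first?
It was JPEG-compressed with visible artifacts.

Blocky 8×8 compression artifacts appear around shape edges and the flat background shows ringing — characteristic JPEG degradation.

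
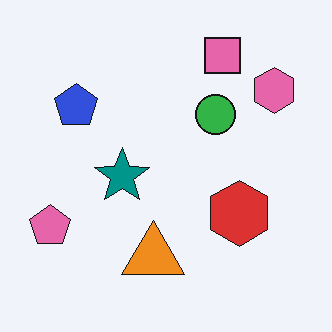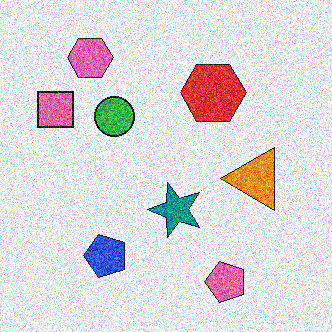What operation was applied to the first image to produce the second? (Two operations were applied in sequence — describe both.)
The transformation is: rotated 90° counter-clockwise, then degraded with heavy additive noise.

The pink hexagon sits in the top-right of the first image and the top-left of the second — consistent with a whole-image 90° counter-clockwise rotation. Random speckle covers the whole image, including the flat background.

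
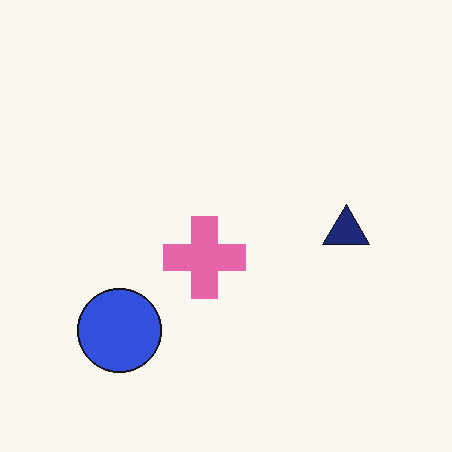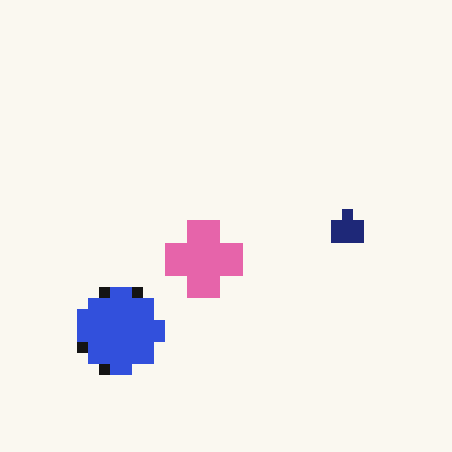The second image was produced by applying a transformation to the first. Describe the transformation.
Coarsely pixelated.

Shapes are reduced to large square blocks; fine edges and outlines are lost — a downscale-then-upscale (mosaic) effect.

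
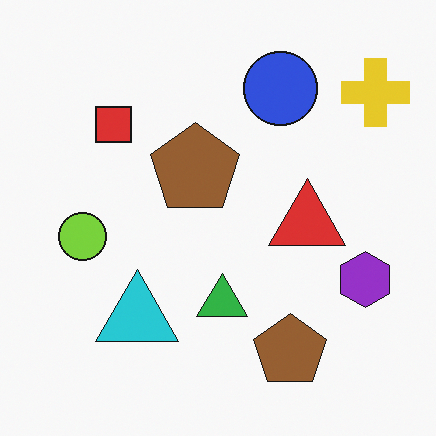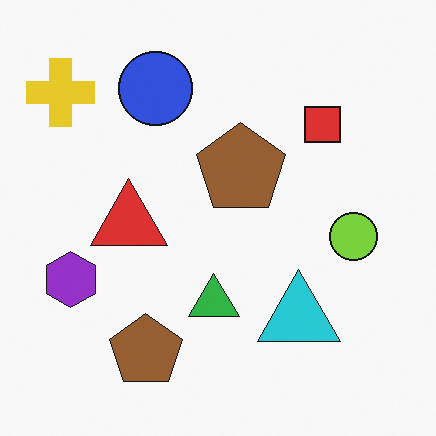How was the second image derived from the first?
This is the original image flipped horizontally (left ↔ right).

The yellow cross is in the top-right of the first image and the top-left of the second — shapes on opposite sides of the vertical midline have swapped in a mirror flip.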